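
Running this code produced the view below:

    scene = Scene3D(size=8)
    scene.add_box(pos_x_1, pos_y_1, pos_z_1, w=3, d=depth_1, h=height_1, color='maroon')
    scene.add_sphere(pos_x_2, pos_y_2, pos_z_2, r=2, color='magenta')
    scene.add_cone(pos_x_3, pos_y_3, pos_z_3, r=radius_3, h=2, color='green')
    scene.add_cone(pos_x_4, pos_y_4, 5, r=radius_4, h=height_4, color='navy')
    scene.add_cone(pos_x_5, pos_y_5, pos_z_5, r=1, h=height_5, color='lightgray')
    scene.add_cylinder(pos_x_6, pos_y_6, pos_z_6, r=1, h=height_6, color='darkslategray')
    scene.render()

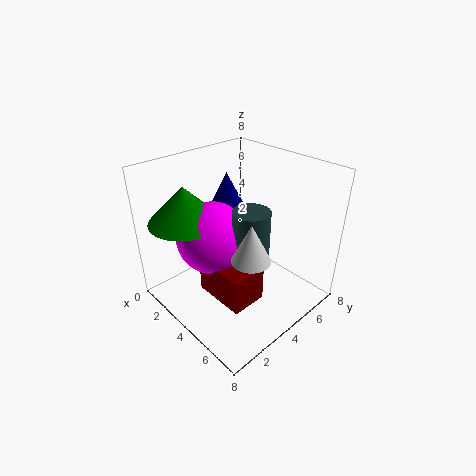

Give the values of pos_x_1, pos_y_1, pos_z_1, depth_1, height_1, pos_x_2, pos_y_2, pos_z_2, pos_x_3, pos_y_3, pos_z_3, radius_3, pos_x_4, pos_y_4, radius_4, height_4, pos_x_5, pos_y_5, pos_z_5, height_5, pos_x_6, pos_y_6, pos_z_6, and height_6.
pos_x_1 = 3
pos_y_1 = 2
pos_z_1 = 1
depth_1 = 2
height_1 = 2
pos_x_2 = 3
pos_y_2 = 3
pos_z_2 = 4
pos_x_3 = 2
pos_y_3 = 2
pos_z_3 = 5
radius_3 = 2
pos_x_4 = 2
pos_y_4 = 5
radius_4 = 1
height_4 = 2
pos_x_5 = 6
pos_y_5 = 3
pos_z_5 = 4
height_5 = 2
pos_x_6 = 5
pos_y_6 = 4
pos_z_6 = 3
height_6 = 3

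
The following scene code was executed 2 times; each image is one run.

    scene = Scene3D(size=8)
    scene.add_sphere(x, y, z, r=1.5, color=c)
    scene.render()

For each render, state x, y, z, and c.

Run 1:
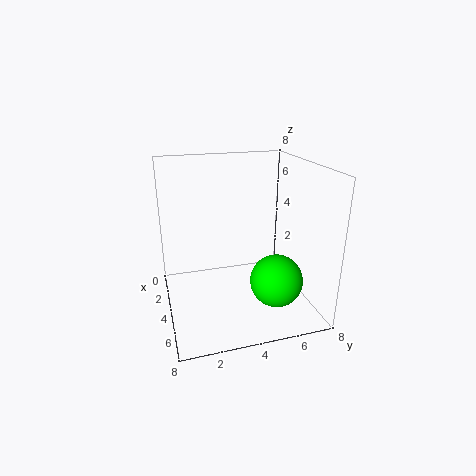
x = 5; y = 6; z = 1.5; c = 'lime'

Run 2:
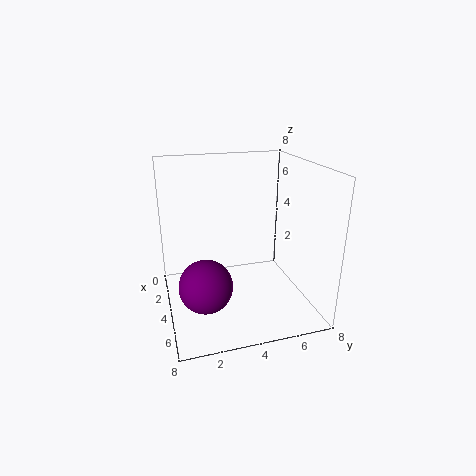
x = 4.5; y = 2; z = 1.5; c = 'purple'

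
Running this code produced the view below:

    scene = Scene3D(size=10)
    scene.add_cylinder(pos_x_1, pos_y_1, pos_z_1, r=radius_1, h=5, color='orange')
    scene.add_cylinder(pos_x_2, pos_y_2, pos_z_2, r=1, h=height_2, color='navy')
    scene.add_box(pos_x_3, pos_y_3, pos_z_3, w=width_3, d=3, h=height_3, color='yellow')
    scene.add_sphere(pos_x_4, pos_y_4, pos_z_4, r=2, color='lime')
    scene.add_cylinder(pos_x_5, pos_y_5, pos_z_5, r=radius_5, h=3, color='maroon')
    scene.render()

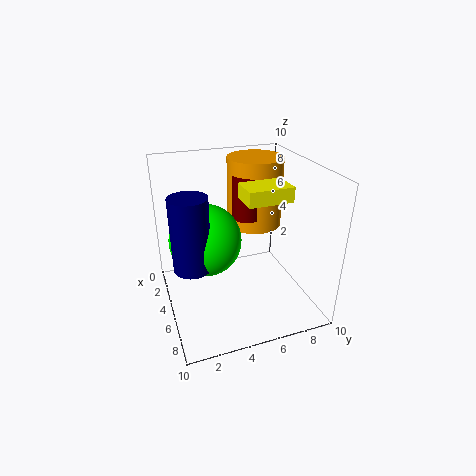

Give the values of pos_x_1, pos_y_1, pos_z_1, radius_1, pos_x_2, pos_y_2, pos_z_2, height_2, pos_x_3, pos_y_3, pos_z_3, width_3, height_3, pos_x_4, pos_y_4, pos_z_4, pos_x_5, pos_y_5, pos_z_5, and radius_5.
pos_x_1 = 3
pos_y_1 = 7
pos_z_1 = 5
radius_1 = 2
pos_x_2 = 9
pos_y_2 = 1
pos_z_2 = 6
height_2 = 4
pos_x_3 = 5
pos_y_3 = 5
pos_z_3 = 8
width_3 = 2
height_3 = 1
pos_x_4 = 8
pos_y_4 = 2
pos_z_4 = 7
pos_x_5 = 4
pos_y_5 = 6
pos_z_5 = 6
radius_5 = 1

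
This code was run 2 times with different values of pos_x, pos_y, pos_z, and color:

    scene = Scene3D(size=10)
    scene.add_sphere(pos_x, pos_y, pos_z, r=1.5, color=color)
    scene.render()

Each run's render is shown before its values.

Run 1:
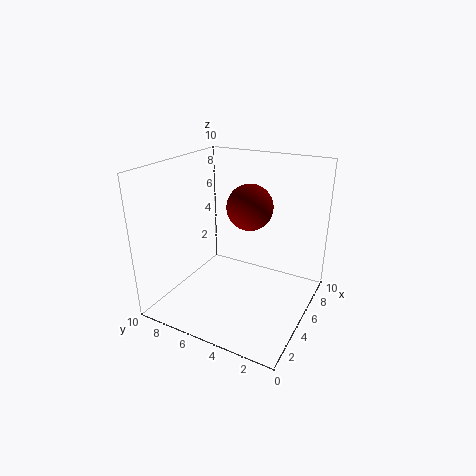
pos_x = 4.75, pos_y = 4, pos_z = 7.5, color = 'maroon'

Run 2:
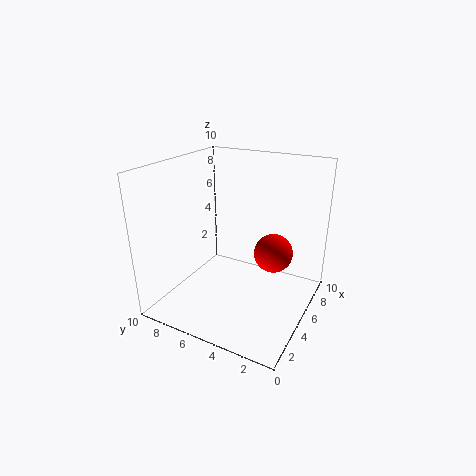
pos_x = 8, pos_y = 3.5, pos_z = 2.75, color = 'red'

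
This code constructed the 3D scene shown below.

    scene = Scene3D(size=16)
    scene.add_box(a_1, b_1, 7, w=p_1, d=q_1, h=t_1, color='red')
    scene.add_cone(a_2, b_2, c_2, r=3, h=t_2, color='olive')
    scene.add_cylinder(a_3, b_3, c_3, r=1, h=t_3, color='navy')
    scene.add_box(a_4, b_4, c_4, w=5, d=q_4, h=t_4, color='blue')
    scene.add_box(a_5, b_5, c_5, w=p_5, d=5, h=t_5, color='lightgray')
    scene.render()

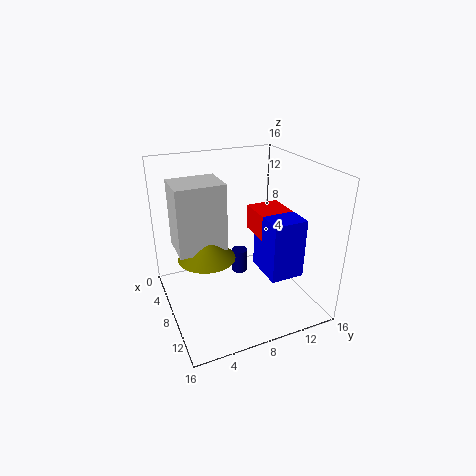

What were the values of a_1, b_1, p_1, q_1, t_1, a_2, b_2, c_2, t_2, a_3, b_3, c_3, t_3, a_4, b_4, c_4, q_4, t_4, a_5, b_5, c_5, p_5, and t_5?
a_1 = 4; b_1 = 11; p_1 = 4; q_1 = 4; t_1 = 3; a_2 = 9; b_2 = 4; c_2 = 7; t_2 = 3; a_3 = 4; b_3 = 10; c_3 = 1; t_3 = 3; a_4 = 6; b_4 = 11; c_4 = 3; q_4 = 4; t_4 = 7; a_5 = 6; b_5 = 1; c_5 = 8; p_5 = 4; t_5 = 7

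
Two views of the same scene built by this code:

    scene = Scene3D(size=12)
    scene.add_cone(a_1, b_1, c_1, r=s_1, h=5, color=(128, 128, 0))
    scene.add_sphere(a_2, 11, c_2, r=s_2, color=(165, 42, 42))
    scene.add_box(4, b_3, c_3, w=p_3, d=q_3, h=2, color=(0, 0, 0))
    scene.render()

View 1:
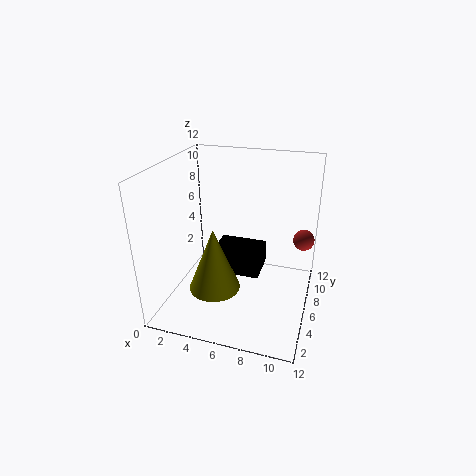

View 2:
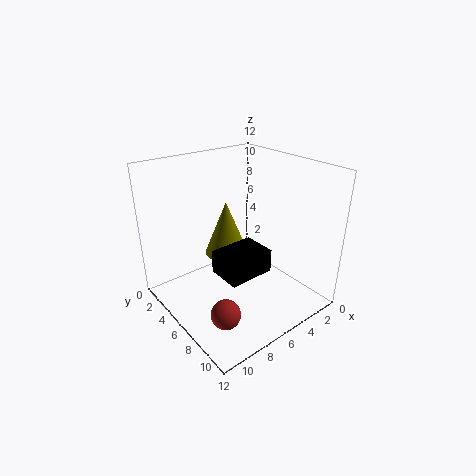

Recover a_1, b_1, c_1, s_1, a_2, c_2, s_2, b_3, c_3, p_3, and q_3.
a_1 = 5
b_1 = 3
c_1 = 3
s_1 = 2
a_2 = 11
c_2 = 4
s_2 = 1
b_3 = 5
c_3 = 3
p_3 = 4
q_3 = 3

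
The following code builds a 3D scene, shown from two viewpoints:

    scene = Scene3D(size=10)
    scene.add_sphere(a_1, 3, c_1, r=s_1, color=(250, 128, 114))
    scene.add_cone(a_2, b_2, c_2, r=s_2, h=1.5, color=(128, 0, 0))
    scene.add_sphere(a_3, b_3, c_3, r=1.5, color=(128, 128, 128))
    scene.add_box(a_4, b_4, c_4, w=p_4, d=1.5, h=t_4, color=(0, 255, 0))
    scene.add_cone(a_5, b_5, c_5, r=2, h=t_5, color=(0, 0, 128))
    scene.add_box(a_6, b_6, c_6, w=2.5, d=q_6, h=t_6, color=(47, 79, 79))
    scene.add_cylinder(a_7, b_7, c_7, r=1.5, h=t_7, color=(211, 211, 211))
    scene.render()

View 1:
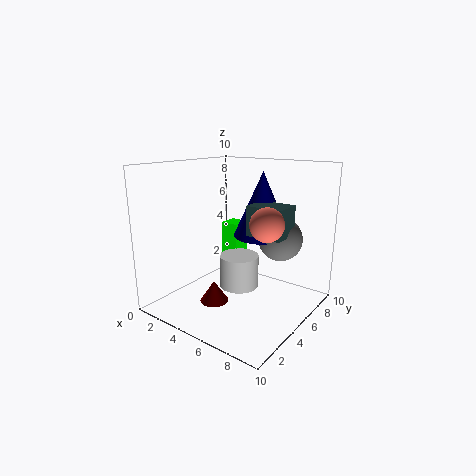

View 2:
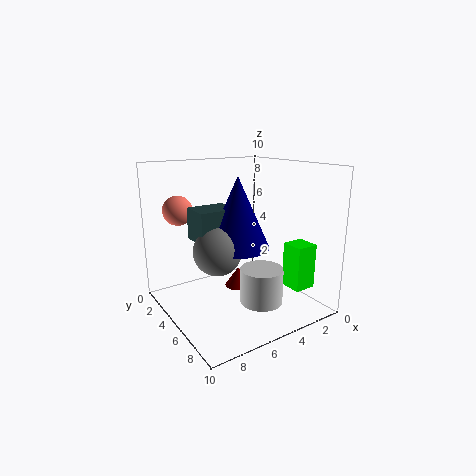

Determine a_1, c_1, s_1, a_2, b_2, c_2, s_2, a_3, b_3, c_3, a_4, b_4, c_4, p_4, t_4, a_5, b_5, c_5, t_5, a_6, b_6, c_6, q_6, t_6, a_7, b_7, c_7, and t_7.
a_1 = 8.5; c_1 = 7; s_1 = 1; a_2 = 4; b_2 = 3.5; c_2 = 0.5; s_2 = 1; a_3 = 7.5; b_3 = 6.5; c_3 = 5; a_4 = 1.5; b_4 = 7.5; c_4 = 2; p_4 = 1.5; t_4 = 3; a_5 = 6; b_5 = 6.5; c_5 = 5; t_5 = 4.5; a_6 = 6; b_6 = 4.5; c_6 = 5.5; q_6 = 2; t_6 = 2; a_7 = 4; b_7 = 6.5; c_7 = 0.5; t_7 = 2.5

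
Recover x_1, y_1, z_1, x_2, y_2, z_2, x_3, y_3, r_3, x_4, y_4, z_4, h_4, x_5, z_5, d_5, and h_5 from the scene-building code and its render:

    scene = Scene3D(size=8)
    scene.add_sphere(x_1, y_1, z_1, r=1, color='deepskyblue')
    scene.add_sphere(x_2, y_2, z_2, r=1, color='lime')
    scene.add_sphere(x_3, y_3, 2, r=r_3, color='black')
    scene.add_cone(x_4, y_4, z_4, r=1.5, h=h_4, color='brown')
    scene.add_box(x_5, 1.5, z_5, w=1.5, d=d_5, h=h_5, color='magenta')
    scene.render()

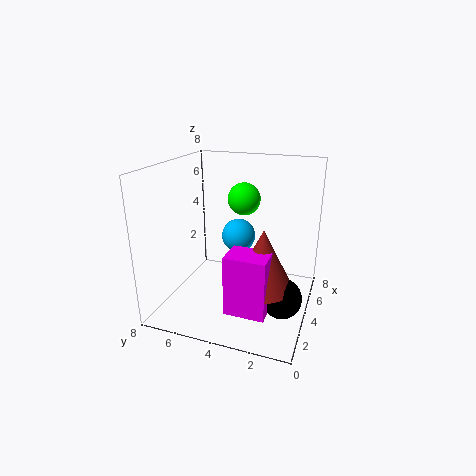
x_1 = 5.5; y_1 = 4.5; z_1 = 3.5; x_2 = 6.5; y_2 = 4.5; z_2 = 5.5; x_3 = 2; y_3 = 1; r_3 = 1; x_4 = 2; y_4 = 2; z_4 = 2.5; h_4 = 3; x_5 = 0.5; z_5 = 1.5; d_5 = 2; h_5 = 3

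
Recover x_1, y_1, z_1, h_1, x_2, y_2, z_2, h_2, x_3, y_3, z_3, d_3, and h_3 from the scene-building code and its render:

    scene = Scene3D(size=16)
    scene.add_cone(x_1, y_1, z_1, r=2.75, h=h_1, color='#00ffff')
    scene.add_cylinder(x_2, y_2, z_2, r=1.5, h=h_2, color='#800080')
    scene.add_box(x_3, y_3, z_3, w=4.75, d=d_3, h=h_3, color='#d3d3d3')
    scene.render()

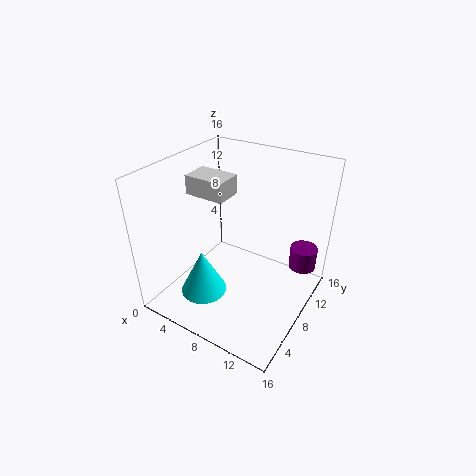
x_1 = 4.25
y_1 = 6
z_1 = 0.25
h_1 = 5.5
x_2 = 14.5
y_2 = 11.5
z_2 = 4.5
h_2 = 2.5
x_3 = 1.25
y_3 = 7.75
z_3 = 11.75
d_3 = 3.25
h_3 = 2.25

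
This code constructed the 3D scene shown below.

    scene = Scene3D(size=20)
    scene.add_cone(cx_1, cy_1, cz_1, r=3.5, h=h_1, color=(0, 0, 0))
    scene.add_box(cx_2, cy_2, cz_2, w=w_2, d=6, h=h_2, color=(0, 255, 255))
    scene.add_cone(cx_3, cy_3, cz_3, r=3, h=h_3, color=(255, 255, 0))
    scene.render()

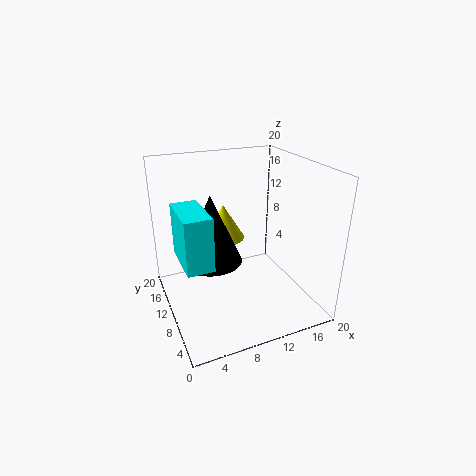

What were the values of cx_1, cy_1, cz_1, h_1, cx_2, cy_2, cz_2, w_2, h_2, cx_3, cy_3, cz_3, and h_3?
cx_1 = 4.5, cy_1 = 5, cz_1 = 10.5, h_1 = 8, cx_2 = 0.5, cy_2 = 1, cz_2 = 11.5, w_2 = 3, h_2 = 6, cx_3 = 9, cy_3 = 13, cz_3 = 9, h_3 = 5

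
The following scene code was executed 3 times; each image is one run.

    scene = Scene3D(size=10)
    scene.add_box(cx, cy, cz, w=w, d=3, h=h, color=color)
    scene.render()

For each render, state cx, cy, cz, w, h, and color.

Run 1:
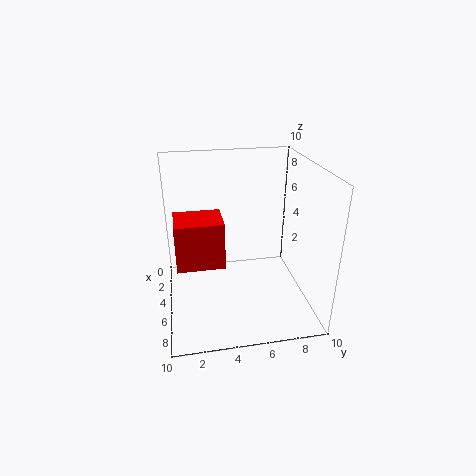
cx = 5; cy = 0.75; cz = 4.25; w = 2.5; h = 3; color = 'red'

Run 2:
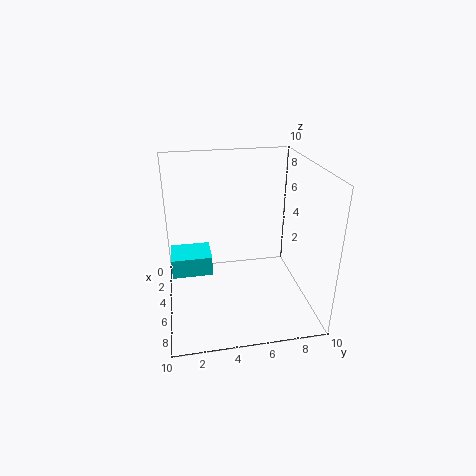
cx = 1.5; cy = 0.25; cz = 1.5; w = 2.5; h = 1.5; color = 'cyan'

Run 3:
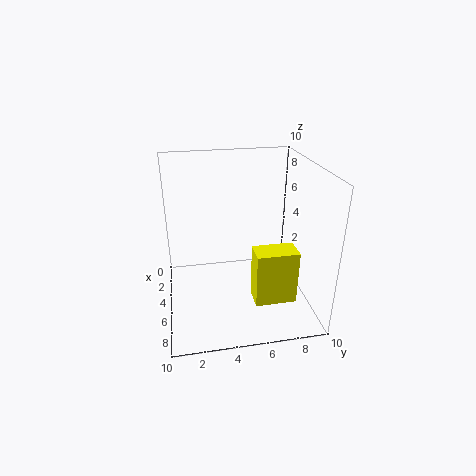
cx = 5; cy = 6; cz = 0.25; w = 1.75; h = 4; color = 'yellow'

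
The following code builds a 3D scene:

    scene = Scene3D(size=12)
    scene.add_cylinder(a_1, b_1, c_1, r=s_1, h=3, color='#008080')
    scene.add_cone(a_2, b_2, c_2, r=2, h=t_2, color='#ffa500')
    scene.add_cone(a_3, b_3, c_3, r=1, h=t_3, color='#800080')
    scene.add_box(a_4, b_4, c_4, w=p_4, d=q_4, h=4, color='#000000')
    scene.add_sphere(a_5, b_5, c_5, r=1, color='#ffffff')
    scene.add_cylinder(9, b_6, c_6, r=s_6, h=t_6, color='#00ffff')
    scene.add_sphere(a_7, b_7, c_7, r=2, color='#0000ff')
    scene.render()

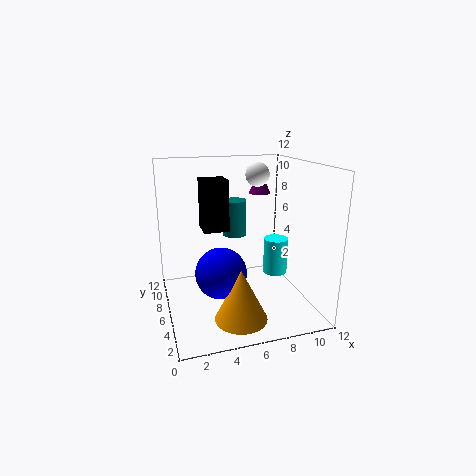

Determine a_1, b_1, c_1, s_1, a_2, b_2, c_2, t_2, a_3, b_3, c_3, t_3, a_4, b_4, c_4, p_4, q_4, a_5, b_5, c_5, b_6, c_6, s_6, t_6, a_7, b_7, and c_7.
a_1 = 6, b_1 = 7, c_1 = 6, s_1 = 1, a_2 = 5, b_2 = 2, c_2 = 1, t_2 = 4, a_3 = 9, b_3 = 9, c_3 = 9, t_3 = 2, a_4 = 3, b_4 = 5, c_4 = 7, p_4 = 2, q_4 = 2, a_5 = 8, b_5 = 7, c_5 = 11, b_6 = 5, c_6 = 3, s_6 = 1, t_6 = 3, a_7 = 4, b_7 = 4, c_7 = 4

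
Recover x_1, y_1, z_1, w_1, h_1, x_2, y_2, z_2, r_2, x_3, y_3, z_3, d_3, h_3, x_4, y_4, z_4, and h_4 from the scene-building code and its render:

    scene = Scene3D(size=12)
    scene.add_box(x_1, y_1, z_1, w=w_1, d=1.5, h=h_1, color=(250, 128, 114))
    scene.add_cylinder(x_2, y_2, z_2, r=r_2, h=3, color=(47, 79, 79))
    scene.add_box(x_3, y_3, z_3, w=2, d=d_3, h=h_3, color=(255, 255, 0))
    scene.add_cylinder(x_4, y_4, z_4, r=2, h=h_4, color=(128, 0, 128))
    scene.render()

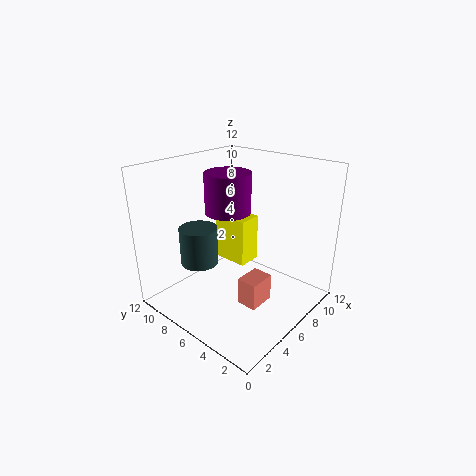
x_1 = 2.5; y_1 = 1.5; z_1 = 3; w_1 = 2; h_1 = 2; x_2 = 3; y_2 = 7.5; z_2 = 4.5; r_2 = 1.5; x_3 = 6; y_3 = 5.5; z_3 = 3.5; d_3 = 3; h_3 = 4; x_4 = 7; y_4 = 8; z_4 = 7.5; h_4 = 3.5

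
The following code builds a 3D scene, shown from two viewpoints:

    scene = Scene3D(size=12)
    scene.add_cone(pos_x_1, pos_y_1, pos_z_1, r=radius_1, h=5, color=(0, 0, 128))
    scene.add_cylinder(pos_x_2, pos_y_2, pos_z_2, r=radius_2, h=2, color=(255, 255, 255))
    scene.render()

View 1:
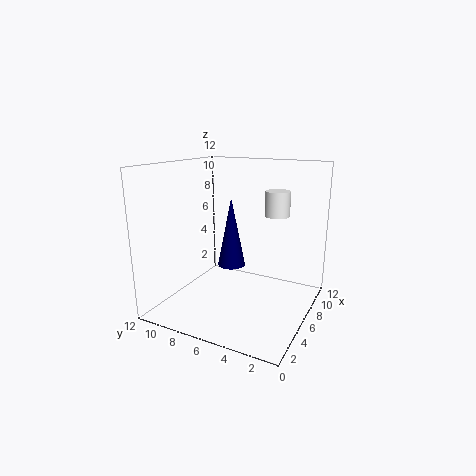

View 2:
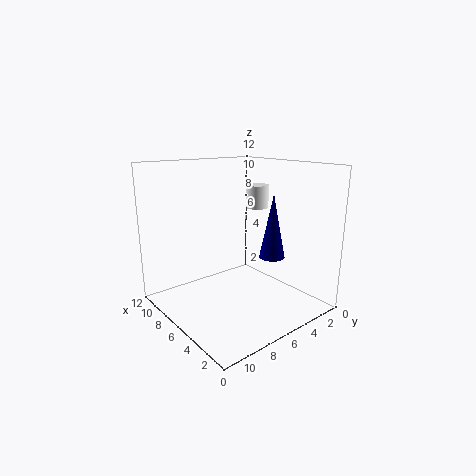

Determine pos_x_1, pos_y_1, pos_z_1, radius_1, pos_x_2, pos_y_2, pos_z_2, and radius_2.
pos_x_1 = 3; pos_y_1 = 5; pos_z_1 = 5; radius_1 = 1; pos_x_2 = 7; pos_y_2 = 3; pos_z_2 = 8; radius_2 = 1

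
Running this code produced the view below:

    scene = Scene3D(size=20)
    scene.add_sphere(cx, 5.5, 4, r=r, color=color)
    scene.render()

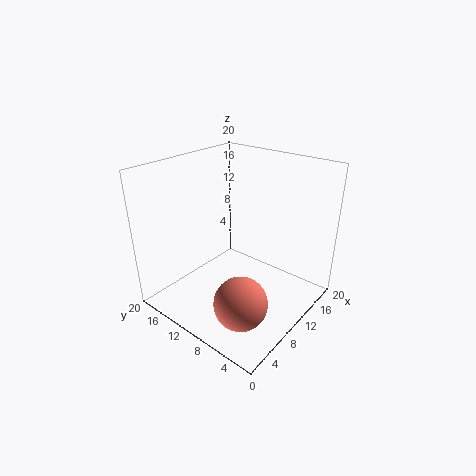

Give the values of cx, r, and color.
cx = 5; r = 3.5; color = 'salmon'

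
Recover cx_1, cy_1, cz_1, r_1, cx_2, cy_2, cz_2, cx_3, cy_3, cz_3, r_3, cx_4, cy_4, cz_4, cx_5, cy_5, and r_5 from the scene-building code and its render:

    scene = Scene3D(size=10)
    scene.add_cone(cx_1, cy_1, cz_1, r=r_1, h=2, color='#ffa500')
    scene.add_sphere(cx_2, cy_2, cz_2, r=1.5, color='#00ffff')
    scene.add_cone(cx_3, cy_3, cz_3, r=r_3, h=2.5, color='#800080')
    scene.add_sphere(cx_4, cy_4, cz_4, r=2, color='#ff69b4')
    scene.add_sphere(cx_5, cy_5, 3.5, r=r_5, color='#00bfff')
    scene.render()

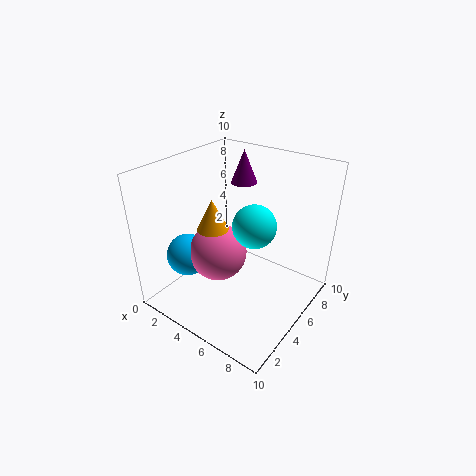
cx_1 = 4.5; cy_1 = 3; cz_1 = 6.5; r_1 = 1; cx_2 = 6; cy_2 = 5.5; cz_2 = 6; cx_3 = 3; cy_3 = 8.5; cz_3 = 7.5; r_3 = 1; cx_4 = 4; cy_4 = 4; cz_4 = 4; cx_5 = 2; cy_5 = 3; r_5 = 1.5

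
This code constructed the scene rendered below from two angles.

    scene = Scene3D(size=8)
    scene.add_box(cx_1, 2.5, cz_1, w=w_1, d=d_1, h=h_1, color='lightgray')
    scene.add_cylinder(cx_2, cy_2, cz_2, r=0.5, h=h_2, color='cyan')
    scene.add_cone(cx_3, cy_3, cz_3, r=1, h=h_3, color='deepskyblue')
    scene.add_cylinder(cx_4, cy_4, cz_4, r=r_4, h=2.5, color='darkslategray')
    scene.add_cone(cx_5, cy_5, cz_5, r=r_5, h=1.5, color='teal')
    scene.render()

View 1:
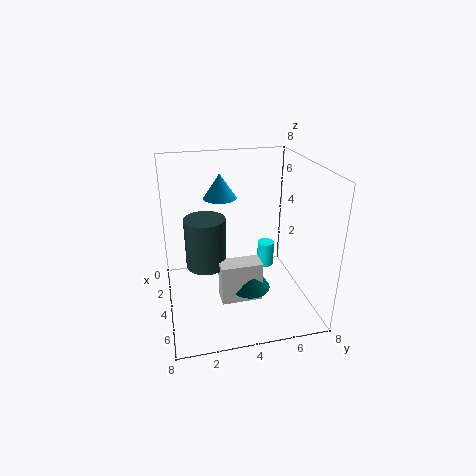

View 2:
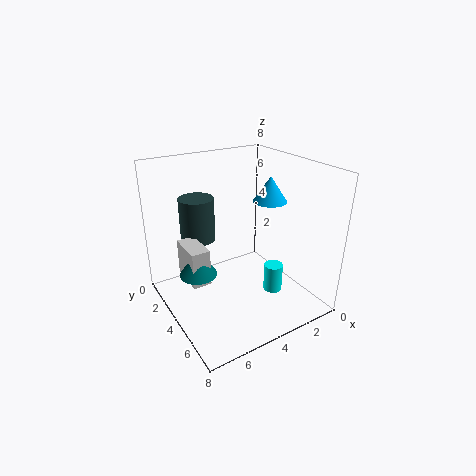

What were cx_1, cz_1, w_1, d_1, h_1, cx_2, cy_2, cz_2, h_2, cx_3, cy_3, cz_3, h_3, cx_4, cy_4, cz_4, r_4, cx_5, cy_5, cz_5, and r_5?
cx_1 = 6
cz_1 = 2
w_1 = 1
d_1 = 2
h_1 = 2
cx_2 = 3
cy_2 = 6
cz_2 = 1.5
h_2 = 1.5
cx_3 = 1.5
cy_3 = 3.5
cz_3 = 5.5
h_3 = 1.5
cx_4 = 5.5
cy_4 = 2
cz_4 = 3.5
r_4 = 1
cx_5 = 6.5
cy_5 = 4
cz_5 = 2.5
r_5 = 1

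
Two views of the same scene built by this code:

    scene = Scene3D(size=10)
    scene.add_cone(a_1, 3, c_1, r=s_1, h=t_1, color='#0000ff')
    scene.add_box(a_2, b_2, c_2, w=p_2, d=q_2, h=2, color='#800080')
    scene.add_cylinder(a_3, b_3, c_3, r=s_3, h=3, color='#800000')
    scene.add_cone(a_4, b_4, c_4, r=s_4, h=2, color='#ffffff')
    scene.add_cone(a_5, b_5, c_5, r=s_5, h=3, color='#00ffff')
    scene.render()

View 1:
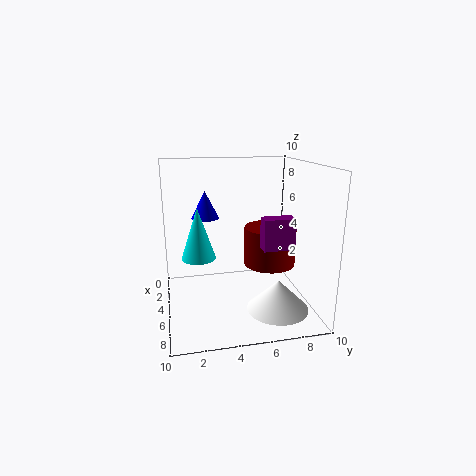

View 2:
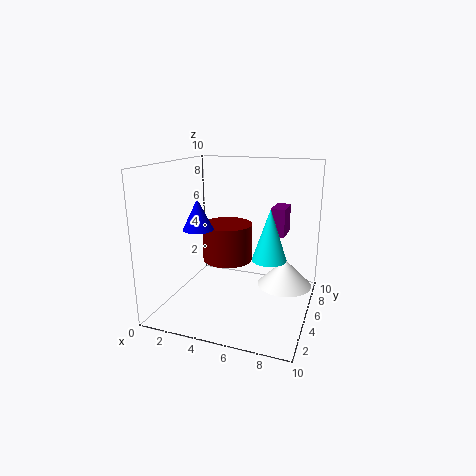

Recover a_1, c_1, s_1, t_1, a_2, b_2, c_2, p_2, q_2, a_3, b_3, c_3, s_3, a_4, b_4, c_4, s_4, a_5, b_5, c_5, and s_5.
a_1 = 3, c_1 = 6, s_1 = 1, t_1 = 2, a_2 = 7, b_2 = 6, c_2 = 5, p_2 = 1, q_2 = 2, a_3 = 3, b_3 = 8, c_3 = 2, s_3 = 2, a_4 = 8, b_4 = 7, c_4 = 1, s_4 = 2, a_5 = 8, b_5 = 2, c_5 = 5, s_5 = 1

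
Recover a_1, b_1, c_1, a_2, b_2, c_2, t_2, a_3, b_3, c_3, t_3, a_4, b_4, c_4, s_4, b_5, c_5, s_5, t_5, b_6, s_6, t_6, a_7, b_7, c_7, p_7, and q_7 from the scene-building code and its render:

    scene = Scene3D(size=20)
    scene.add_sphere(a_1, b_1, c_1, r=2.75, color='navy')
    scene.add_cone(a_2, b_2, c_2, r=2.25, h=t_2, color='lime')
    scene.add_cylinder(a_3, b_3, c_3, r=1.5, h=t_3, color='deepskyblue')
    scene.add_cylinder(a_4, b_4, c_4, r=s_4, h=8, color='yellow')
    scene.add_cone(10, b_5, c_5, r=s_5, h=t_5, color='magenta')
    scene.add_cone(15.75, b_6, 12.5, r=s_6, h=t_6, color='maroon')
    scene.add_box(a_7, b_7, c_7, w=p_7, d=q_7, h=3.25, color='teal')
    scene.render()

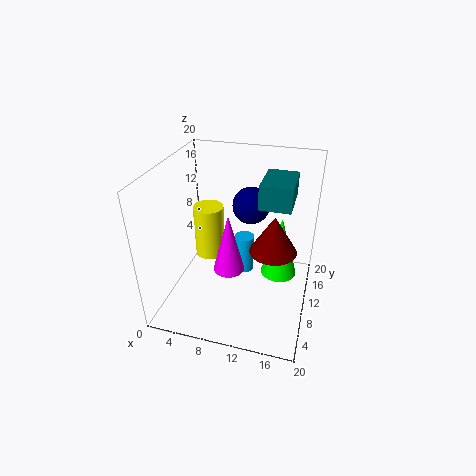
a_1 = 10.5, b_1 = 15.25, c_1 = 12.5, a_2 = 16.25, b_2 = 7.25, c_2 = 7.75, t_2 = 7.75, a_3 = 9.75, b_3 = 14.5, c_3 = 1.5, t_3 = 6, a_4 = 4.5, b_4 = 13.25, c_4 = 4.5, s_4 = 2.25, b_5 = 5.75, c_5 = 8, s_5 = 2, t_5 = 7.75, b_6 = 4.75, s_6 = 2.75, t_6 = 4.5, a_7 = 12.75, b_7 = 9.5, c_7 = 15, p_7 = 4.25, q_7 = 6.25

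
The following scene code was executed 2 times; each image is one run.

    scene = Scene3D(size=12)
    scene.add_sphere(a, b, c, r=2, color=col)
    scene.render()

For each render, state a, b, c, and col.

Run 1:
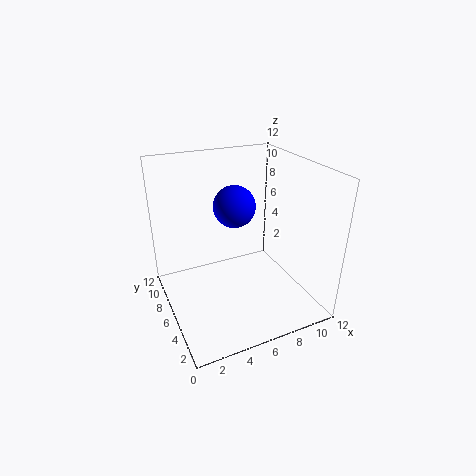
a = 7.5
b = 10
c = 7
col = 'blue'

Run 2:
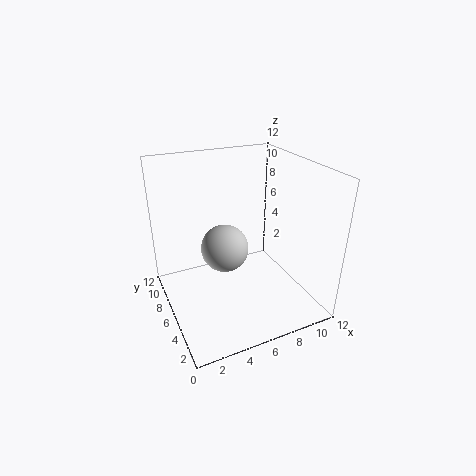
a = 5
b = 6.5
c = 5
col = 'lightgray'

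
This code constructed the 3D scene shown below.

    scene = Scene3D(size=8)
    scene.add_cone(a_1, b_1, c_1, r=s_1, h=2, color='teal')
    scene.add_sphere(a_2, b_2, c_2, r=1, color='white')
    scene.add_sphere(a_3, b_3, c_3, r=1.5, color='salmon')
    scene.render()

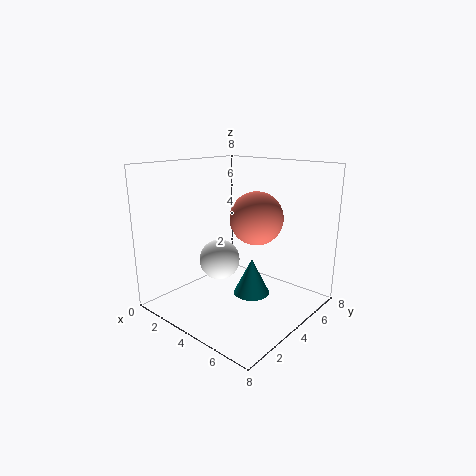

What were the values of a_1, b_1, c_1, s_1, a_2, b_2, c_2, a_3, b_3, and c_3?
a_1 = 5, b_1 = 4, c_1 = 1, s_1 = 1, a_2 = 4.5, b_2 = 2, c_2 = 3.5, a_3 = 4.5, b_3 = 5, c_3 = 5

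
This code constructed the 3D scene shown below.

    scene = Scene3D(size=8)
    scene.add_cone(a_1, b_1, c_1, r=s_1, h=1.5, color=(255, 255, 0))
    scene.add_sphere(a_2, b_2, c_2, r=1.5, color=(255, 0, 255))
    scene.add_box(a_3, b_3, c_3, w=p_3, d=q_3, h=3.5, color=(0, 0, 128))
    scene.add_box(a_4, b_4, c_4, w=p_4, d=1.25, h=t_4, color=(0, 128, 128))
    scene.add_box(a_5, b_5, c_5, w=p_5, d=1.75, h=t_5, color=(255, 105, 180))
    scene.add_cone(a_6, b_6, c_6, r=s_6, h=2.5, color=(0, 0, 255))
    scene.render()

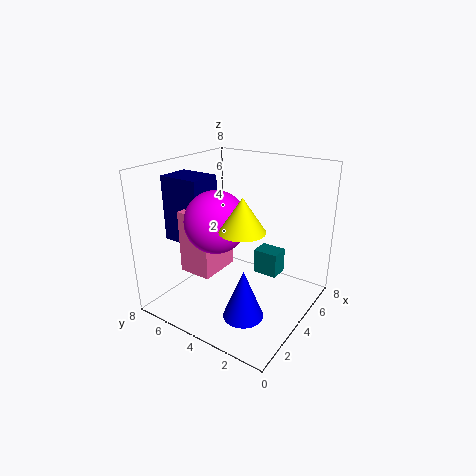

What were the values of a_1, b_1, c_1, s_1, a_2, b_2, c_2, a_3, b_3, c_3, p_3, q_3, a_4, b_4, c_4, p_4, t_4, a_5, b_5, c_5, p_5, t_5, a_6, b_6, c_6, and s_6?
a_1 = 1, b_1 = 1.75, c_1 = 6, s_1 = 1, a_2 = 1.75, b_2 = 3.75, c_2 = 5.75, a_3 = 1.75, b_3 = 5, c_3 = 4, p_3 = 1.75, q_3 = 2.25, a_4 = 3.25, b_4 = 1.25, c_4 = 2.75, p_4 = 1, t_4 = 1.25, a_5 = 1.25, b_5 = 4, c_5 = 2.75, p_5 = 2.25, t_5 = 3.25, a_6 = 1.5, b_6 = 2, c_6 = 1.25, s_6 = 1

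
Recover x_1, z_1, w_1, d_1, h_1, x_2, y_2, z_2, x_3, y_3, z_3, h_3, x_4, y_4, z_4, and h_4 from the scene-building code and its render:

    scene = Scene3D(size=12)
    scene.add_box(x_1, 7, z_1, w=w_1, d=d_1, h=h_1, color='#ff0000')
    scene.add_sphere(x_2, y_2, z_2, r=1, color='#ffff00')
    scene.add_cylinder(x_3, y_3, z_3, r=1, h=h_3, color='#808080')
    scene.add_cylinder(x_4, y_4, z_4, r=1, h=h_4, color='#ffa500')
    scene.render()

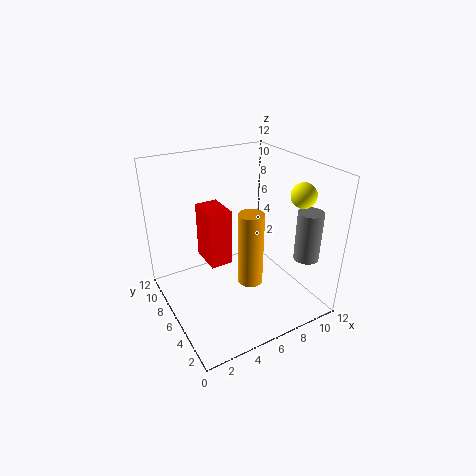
x_1 = 4
z_1 = 3
w_1 = 2
d_1 = 3
h_1 = 5
x_2 = 10
y_2 = 3
z_2 = 10
x_3 = 10
y_3 = 2
z_3 = 5
h_3 = 4
x_4 = 6
y_4 = 4
z_4 = 3
h_4 = 6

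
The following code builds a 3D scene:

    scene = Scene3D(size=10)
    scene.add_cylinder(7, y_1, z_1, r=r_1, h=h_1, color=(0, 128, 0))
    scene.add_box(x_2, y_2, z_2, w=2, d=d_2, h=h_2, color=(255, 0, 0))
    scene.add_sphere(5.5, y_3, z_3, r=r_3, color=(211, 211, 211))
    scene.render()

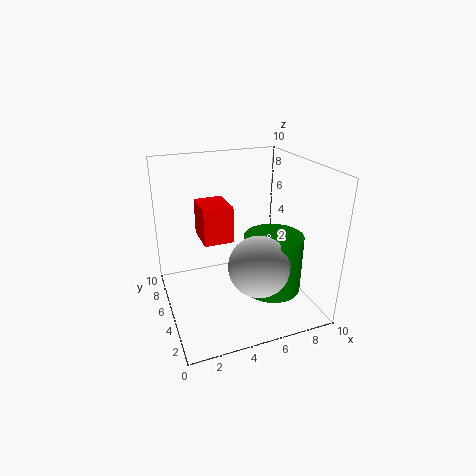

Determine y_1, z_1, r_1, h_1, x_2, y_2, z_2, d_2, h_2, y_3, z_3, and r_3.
y_1 = 3.5; z_1 = 1.5; r_1 = 2; h_1 = 4; x_2 = 2.5; y_2 = 4.5; z_2 = 5; d_2 = 2.5; h_2 = 2.5; y_3 = 2.5; z_3 = 4; r_3 = 2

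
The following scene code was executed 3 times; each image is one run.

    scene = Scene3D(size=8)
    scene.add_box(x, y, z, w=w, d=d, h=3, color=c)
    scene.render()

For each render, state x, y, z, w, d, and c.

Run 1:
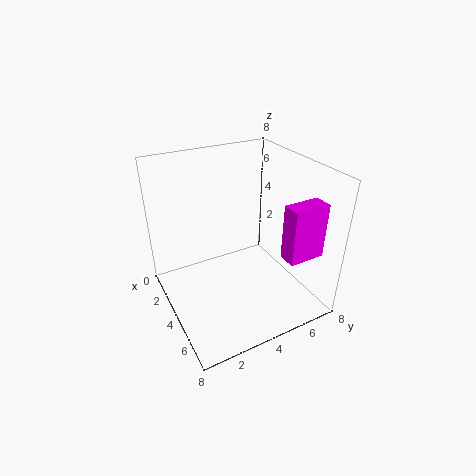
x = 6; y = 5.5; z = 3.5; w = 1; d = 2; c = 'magenta'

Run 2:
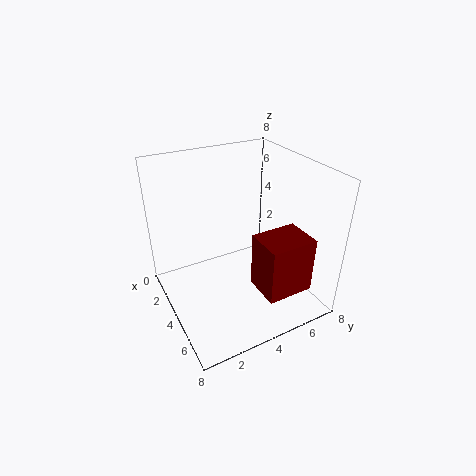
x = 5.5; y = 4; z = 2; w = 2; d = 2.5; c = 'maroon'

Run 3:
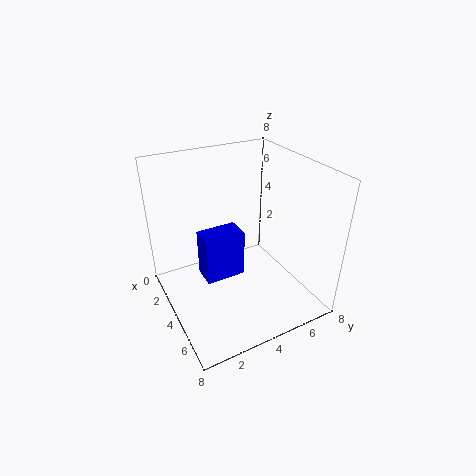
x = 1.5; y = 2.5; z = 0.5; w = 1.5; d = 2.5; c = 'blue'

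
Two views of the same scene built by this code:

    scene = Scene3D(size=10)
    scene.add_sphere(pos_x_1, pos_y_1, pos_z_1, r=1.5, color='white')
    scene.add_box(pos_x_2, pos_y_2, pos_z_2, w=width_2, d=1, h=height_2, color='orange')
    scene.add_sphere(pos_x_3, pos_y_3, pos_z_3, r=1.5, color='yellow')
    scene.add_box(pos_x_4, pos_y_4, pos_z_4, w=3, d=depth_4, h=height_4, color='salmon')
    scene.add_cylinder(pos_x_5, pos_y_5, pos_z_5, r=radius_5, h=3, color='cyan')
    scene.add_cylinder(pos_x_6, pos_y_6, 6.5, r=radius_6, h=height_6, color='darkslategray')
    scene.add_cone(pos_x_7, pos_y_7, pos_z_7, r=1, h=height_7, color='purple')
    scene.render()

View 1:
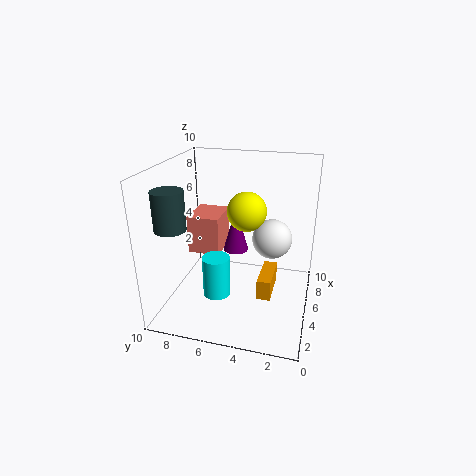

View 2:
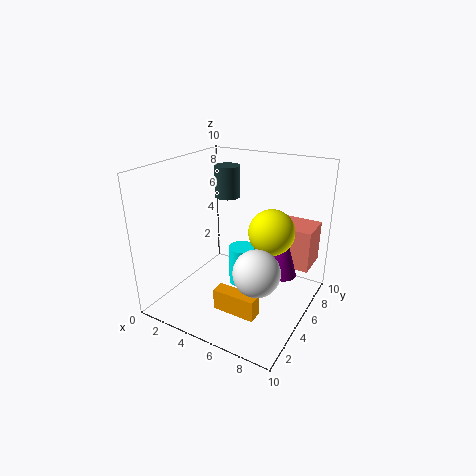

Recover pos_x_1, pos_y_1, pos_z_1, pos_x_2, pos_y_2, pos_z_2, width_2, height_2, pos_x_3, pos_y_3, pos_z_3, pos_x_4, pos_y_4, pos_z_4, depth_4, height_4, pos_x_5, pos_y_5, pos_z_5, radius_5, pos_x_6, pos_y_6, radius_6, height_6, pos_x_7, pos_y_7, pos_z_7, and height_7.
pos_x_1 = 7.5; pos_y_1 = 3; pos_z_1 = 4; pos_x_2 = 4.5; pos_y_2 = 2.5; pos_z_2 = 0.5; width_2 = 3; height_2 = 1.5; pos_x_3 = 7.5; pos_y_3 = 5; pos_z_3 = 6; pos_x_4 = 6.5; pos_y_4 = 7; pos_z_4 = 2.5; depth_4 = 2.5; height_4 = 3; pos_x_5 = 4.5; pos_y_5 = 6.5; pos_z_5 = 0.5; radius_5 = 1; pos_x_6 = 2; pos_y_6 = 8.5; radius_6 = 1; height_6 = 2.5; pos_x_7 = 8; pos_y_7 = 6; pos_z_7 = 2.5; height_7 = 3.5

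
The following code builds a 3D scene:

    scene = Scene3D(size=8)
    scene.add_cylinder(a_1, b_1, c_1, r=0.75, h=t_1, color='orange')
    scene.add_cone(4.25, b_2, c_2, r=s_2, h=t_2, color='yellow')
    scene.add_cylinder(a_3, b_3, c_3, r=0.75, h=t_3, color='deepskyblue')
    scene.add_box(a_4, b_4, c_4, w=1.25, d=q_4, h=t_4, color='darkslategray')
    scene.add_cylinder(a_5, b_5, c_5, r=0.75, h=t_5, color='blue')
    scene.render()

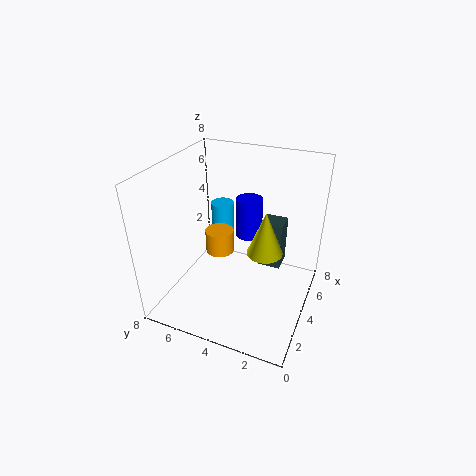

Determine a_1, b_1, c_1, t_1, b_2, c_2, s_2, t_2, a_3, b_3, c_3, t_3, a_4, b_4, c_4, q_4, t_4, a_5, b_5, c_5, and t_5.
a_1 = 3.25; b_1 = 4.75; c_1 = 3.5; t_1 = 1.25; b_2 = 2.5; c_2 = 3.25; s_2 = 1; t_2 = 2.5; a_3 = 7.25; b_3 = 6.5; c_3 = 1.75; t_3 = 2.5; a_4 = 4.75; b_4 = 1.75; c_4 = 2; q_4 = 1.25; t_4 = 2.75; a_5 = 5; b_5 = 3.75; c_5 = 3.75; t_5 = 2.25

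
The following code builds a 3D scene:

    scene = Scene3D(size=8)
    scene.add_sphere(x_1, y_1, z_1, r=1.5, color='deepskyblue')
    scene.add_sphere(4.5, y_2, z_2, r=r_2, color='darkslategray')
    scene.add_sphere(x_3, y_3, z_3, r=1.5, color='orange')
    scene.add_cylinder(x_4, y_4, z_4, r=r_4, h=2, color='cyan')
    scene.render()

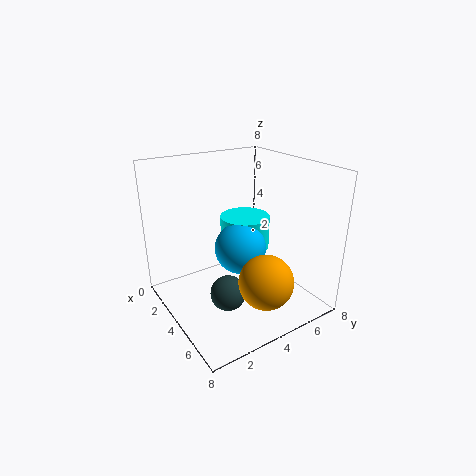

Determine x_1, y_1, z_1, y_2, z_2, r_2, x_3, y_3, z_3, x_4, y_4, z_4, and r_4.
x_1 = 3.5
y_1 = 4.5
z_1 = 3
y_2 = 3
z_2 = 1
r_2 = 1
x_3 = 6
y_3 = 4.5
z_3 = 2
x_4 = 2.5
y_4 = 5.5
z_4 = 2.5
r_4 = 1.5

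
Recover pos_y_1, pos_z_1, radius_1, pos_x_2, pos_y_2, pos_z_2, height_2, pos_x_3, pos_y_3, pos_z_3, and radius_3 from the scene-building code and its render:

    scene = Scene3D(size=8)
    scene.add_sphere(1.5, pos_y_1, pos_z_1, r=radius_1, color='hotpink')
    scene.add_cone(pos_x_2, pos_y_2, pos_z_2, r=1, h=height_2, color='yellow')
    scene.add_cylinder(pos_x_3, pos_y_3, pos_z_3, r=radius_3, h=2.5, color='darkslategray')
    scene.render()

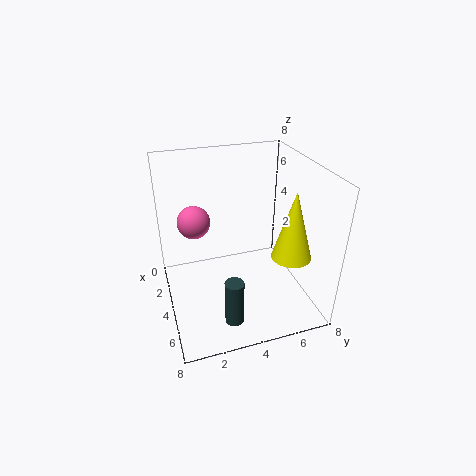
pos_y_1 = 2
pos_z_1 = 4
radius_1 = 1
pos_x_2 = 6.5
pos_y_2 = 6
pos_z_2 = 4
height_2 = 3.5
pos_x_3 = 6.5
pos_y_3 = 3
pos_z_3 = 0.5
radius_3 = 0.5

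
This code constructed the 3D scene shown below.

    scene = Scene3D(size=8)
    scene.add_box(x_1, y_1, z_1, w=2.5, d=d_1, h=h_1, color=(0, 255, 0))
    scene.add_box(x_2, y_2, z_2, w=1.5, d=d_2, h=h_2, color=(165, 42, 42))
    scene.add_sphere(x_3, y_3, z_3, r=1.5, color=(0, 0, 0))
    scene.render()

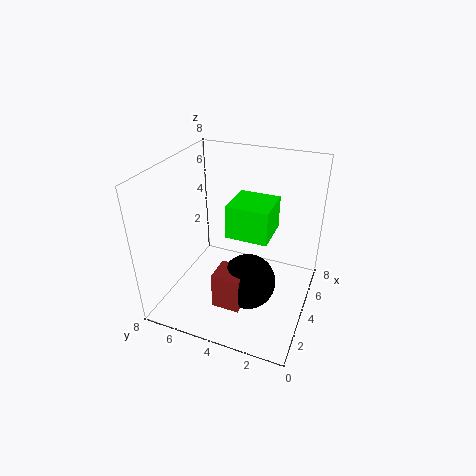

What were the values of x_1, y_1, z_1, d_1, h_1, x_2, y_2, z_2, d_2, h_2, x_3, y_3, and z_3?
x_1 = 4.5
y_1 = 2.5
z_1 = 3.5
d_1 = 2.5
h_1 = 2
x_2 = 1.5
y_2 = 3
z_2 = 1
d_2 = 1.5
h_2 = 2
x_3 = 3
y_3 = 3
z_3 = 2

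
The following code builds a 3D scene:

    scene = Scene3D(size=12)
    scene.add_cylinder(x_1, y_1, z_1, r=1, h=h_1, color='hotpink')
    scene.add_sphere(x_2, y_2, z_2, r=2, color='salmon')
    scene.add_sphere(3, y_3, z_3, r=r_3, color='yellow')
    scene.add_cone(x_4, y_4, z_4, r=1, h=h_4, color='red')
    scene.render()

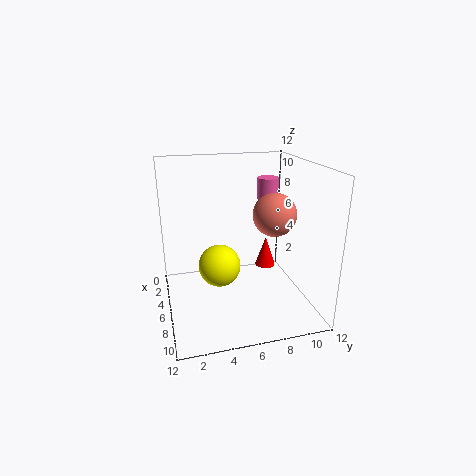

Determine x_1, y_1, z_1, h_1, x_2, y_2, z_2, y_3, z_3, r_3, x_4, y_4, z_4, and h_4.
x_1 = 2, y_1 = 10, z_1 = 8, h_1 = 2, x_2 = 4, y_2 = 10, z_2 = 7, y_3 = 5, z_3 = 2, r_3 = 2, x_4 = 2, y_4 = 10, z_4 = 1, h_4 = 3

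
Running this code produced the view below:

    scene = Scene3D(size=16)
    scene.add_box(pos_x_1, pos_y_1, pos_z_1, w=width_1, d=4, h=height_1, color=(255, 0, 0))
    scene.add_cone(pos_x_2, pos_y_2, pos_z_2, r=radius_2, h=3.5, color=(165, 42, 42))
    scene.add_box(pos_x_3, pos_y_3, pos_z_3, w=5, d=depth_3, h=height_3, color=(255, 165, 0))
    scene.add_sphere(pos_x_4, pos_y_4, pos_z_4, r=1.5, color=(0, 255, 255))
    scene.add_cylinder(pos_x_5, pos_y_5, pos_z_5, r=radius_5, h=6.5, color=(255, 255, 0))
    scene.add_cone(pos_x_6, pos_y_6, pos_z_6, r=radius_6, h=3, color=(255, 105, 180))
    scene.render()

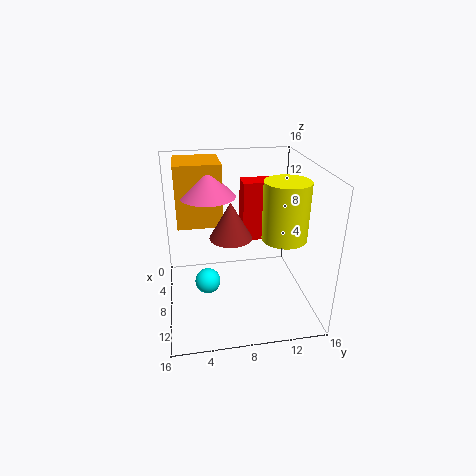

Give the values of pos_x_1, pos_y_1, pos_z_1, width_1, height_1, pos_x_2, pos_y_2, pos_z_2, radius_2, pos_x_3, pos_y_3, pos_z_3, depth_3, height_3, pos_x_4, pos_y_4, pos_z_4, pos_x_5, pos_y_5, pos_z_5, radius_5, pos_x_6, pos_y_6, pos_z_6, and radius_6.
pos_x_1 = 3.5; pos_y_1 = 9; pos_z_1 = 6.5; width_1 = 2.5; height_1 = 7; pos_x_2 = 12.5; pos_y_2 = 6.5; pos_z_2 = 10.5; radius_2 = 2; pos_x_3 = 2; pos_y_3 = 1.5; pos_z_3 = 9; depth_3 = 5; height_3 = 7; pos_x_4 = 7; pos_y_4 = 4.5; pos_z_4 = 2; pos_x_5 = 9; pos_y_5 = 13; pos_z_5 = 8; radius_5 = 2.5; pos_x_6 = 6.5; pos_y_6 = 5; pos_z_6 = 12.5; radius_6 = 3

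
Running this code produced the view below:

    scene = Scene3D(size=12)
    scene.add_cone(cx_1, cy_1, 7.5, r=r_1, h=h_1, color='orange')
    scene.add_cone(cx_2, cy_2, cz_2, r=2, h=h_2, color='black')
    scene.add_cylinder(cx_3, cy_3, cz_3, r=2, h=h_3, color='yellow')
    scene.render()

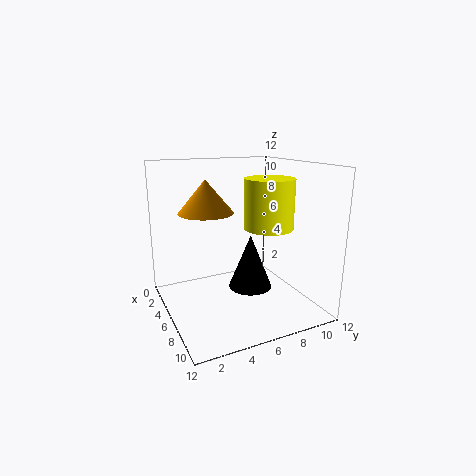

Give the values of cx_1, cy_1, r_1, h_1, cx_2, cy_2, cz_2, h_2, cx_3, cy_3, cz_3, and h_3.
cx_1 = 2.5, cy_1 = 4.5, r_1 = 2.5, h_1 = 3, cx_2 = 4.5, cy_2 = 8, cz_2 = 0.5, h_2 = 5, cx_3 = 7.5, cy_3 = 8, cz_3 = 7, h_3 = 4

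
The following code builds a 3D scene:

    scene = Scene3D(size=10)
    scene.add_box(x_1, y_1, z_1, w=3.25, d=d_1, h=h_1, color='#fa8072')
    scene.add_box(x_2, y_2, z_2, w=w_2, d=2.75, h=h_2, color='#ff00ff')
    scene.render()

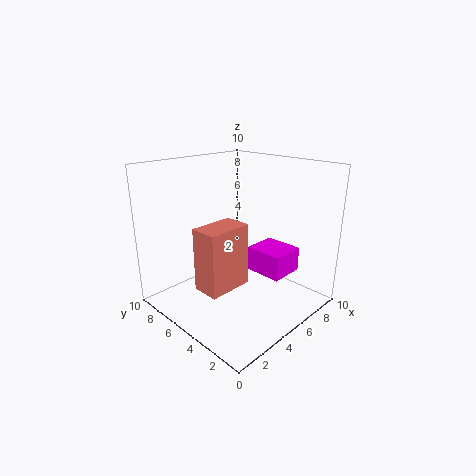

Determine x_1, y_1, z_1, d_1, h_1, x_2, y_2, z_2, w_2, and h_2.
x_1 = 2.25
y_1 = 4.5
z_1 = 1.5
d_1 = 2
h_1 = 4.5
x_2 = 6
y_2 = 2.25
z_2 = 2.25
w_2 = 2.5
h_2 = 1.75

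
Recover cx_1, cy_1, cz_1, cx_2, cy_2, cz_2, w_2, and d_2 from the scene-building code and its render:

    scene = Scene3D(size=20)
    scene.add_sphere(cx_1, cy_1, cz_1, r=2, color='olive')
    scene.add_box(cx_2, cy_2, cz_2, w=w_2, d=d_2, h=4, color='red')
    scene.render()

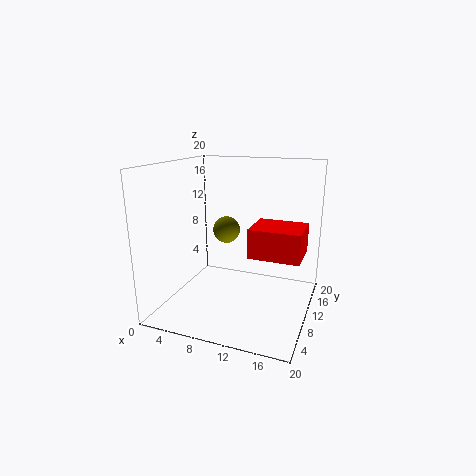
cx_1 = 7; cy_1 = 13; cz_1 = 10; cx_2 = 12; cy_2 = 8; cz_2 = 8; w_2 = 7; d_2 = 6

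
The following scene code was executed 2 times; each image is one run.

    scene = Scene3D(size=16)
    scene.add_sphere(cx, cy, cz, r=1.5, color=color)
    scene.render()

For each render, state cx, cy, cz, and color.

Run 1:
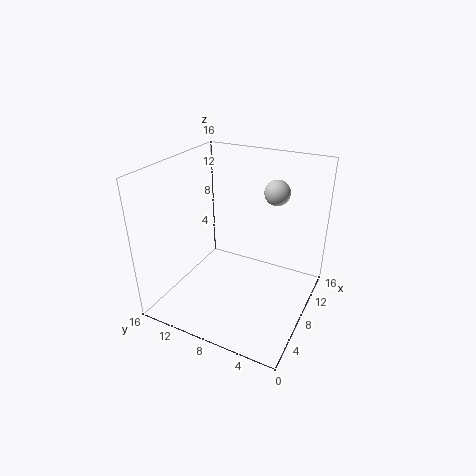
cx = 13; cy = 5.5; cz = 12; color = 'lightgray'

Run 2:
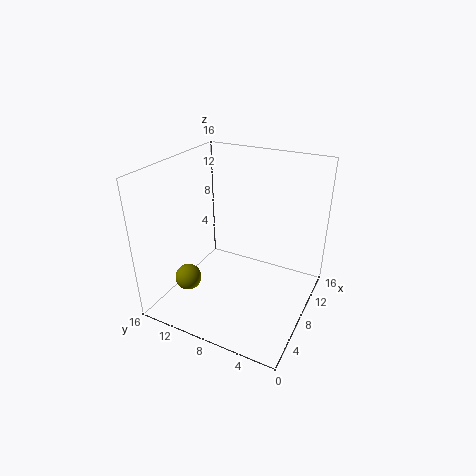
cx = 5; cy = 13; cz = 3; color = 'olive'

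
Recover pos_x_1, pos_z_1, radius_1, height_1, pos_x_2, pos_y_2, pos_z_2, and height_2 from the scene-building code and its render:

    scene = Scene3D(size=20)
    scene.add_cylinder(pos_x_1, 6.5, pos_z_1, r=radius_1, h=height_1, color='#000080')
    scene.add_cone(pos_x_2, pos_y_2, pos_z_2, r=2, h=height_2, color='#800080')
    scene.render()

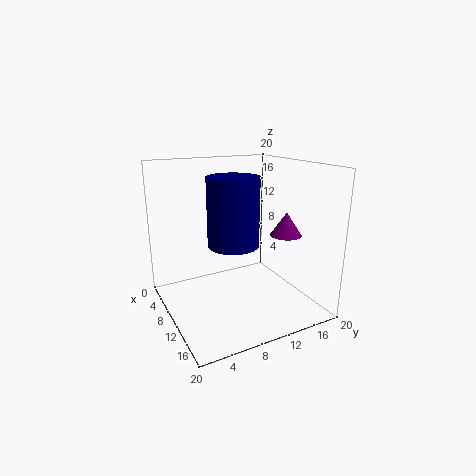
pos_x_1 = 15.5
pos_z_1 = 11.5
radius_1 = 3
height_1 = 8
pos_x_2 = 15.5
pos_y_2 = 14
pos_z_2 = 11.5
height_2 = 3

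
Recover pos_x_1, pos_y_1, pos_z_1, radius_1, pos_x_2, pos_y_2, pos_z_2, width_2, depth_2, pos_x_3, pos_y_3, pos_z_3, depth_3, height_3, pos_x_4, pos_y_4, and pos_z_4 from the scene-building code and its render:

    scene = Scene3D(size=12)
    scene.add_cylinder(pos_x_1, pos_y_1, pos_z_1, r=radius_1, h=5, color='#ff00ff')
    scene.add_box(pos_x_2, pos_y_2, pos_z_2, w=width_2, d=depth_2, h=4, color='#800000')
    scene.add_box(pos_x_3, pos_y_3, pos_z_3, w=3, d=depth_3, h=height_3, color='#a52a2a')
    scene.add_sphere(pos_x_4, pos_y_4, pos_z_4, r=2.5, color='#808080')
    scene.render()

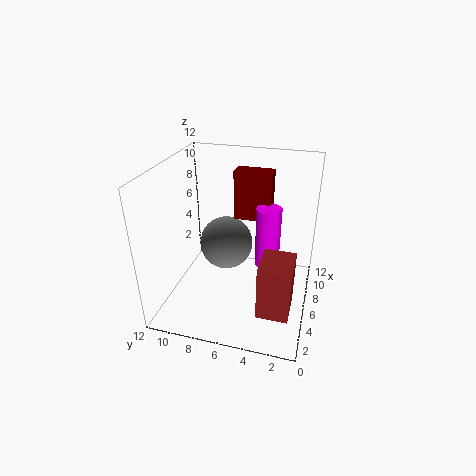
pos_x_1 = 6, pos_y_1 = 3.5, pos_z_1 = 4, radius_1 = 1, pos_x_2 = 6.5, pos_y_2 = 3.5, pos_z_2 = 7.5, width_2 = 1.5, depth_2 = 3, pos_x_3 = 2, pos_y_3 = 1, pos_z_3 = 1.5, depth_3 = 2.5, height_3 = 4.5, pos_x_4 = 9, pos_y_4 = 8, pos_z_4 = 3.5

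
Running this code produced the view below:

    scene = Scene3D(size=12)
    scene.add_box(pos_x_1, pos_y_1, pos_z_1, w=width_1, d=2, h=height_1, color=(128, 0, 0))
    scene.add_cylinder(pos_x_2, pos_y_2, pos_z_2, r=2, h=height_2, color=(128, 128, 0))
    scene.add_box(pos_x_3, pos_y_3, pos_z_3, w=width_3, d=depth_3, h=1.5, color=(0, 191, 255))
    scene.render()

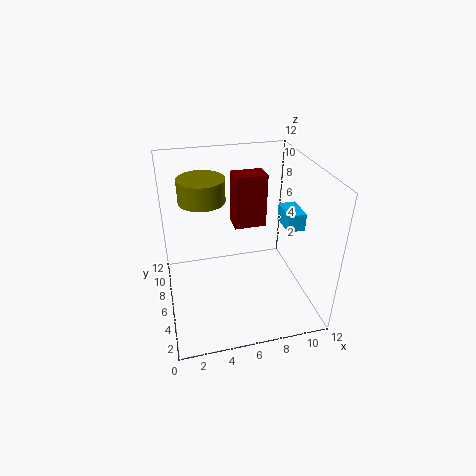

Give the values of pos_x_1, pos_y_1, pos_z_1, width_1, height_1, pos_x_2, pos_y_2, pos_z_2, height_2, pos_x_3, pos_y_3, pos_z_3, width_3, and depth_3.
pos_x_1 = 6.5; pos_y_1 = 9; pos_z_1 = 5; width_1 = 3; height_1 = 5; pos_x_2 = 3.5; pos_y_2 = 8.5; pos_z_2 = 8.5; height_2 = 2; pos_x_3 = 10; pos_y_3 = 5; pos_z_3 = 6.5; width_3 = 1.5; depth_3 = 2.5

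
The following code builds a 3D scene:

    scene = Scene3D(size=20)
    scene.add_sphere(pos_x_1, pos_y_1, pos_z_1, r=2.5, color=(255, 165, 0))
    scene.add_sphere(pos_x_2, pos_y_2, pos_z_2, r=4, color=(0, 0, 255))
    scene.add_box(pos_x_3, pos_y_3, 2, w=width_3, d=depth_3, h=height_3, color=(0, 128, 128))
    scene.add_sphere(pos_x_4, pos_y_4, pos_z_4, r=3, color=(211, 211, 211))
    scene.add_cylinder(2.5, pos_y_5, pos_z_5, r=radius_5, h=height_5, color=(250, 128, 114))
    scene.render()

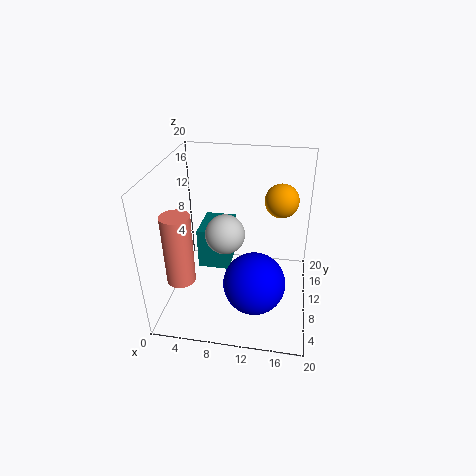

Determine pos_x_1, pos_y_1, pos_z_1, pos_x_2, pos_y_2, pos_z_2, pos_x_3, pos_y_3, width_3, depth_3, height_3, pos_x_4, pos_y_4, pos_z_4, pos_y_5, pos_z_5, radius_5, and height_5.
pos_x_1 = 15.5; pos_y_1 = 15.5; pos_z_1 = 13.5; pos_x_2 = 13; pos_y_2 = 5; pos_z_2 = 6.5; pos_x_3 = 3; pos_y_3 = 13; width_3 = 5; depth_3 = 6.5; height_3 = 6.5; pos_x_4 = 7.5; pos_y_4 = 13; pos_z_4 = 8.5; pos_y_5 = 6.5; pos_z_5 = 4.5; radius_5 = 2; height_5 = 10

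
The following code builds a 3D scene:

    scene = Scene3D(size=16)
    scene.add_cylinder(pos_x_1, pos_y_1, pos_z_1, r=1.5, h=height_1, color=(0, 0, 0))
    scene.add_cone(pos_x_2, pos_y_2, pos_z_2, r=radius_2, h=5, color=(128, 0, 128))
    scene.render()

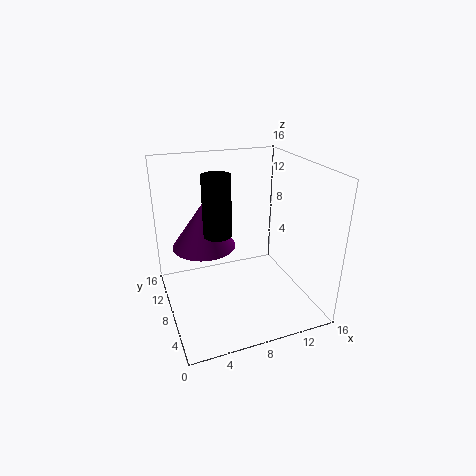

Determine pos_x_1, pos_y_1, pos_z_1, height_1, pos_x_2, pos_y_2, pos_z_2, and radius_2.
pos_x_1 = 5.5
pos_y_1 = 7.5
pos_z_1 = 9
height_1 = 6.5
pos_x_2 = 4.5
pos_y_2 = 9.5
pos_z_2 = 7
radius_2 = 3.5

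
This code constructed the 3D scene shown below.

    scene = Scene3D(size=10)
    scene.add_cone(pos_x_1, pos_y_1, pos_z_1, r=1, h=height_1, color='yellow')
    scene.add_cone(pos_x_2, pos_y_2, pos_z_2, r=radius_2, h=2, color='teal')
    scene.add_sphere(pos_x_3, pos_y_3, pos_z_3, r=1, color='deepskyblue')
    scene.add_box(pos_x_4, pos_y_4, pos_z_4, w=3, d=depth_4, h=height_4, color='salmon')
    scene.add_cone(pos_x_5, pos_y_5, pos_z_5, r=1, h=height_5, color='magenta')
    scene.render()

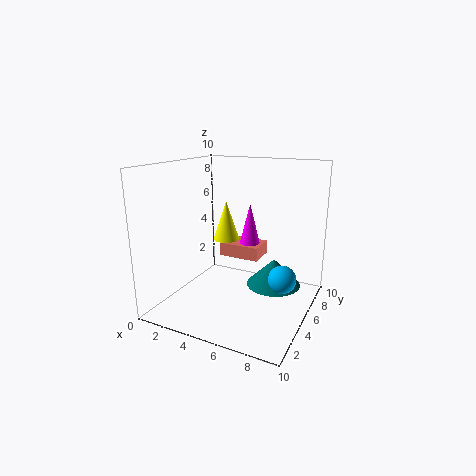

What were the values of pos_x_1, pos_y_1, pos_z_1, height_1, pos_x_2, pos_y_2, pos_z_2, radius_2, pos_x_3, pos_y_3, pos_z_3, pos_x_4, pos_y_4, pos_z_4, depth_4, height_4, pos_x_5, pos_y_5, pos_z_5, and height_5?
pos_x_1 = 3, pos_y_1 = 7, pos_z_1 = 4, height_1 = 3, pos_x_2 = 7, pos_y_2 = 7, pos_z_2 = 1, radius_2 = 2, pos_x_3 = 8, pos_y_3 = 6, pos_z_3 = 2, pos_x_4 = 3, pos_y_4 = 6, pos_z_4 = 3, depth_4 = 2, height_4 = 1, pos_x_5 = 5, pos_y_5 = 7, pos_z_5 = 3, height_5 = 4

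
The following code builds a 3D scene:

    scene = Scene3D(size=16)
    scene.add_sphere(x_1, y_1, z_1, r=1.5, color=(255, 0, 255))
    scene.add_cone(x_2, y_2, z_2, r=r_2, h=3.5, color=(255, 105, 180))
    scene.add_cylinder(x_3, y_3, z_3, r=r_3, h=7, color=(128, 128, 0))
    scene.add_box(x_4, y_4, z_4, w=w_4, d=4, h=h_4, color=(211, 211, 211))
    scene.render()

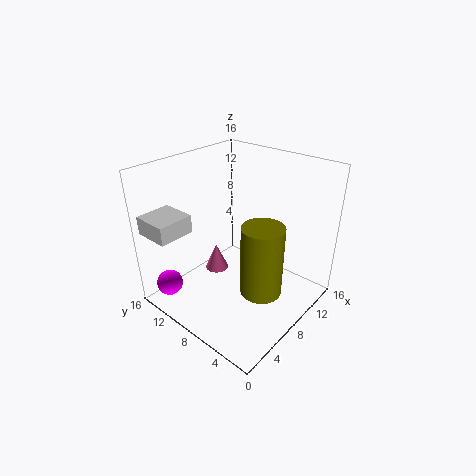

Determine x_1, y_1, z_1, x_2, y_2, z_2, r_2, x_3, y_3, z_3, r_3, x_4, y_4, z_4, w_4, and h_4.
x_1 = 2.5
y_1 = 14
z_1 = 2
x_2 = 10
y_2 = 13.5
z_2 = 0.5
r_2 = 1.5
x_3 = 5
y_3 = 2.5
z_3 = 5.5
r_3 = 2
x_4 = 0.5
y_4 = 11.5
z_4 = 9
w_4 = 4
h_4 = 2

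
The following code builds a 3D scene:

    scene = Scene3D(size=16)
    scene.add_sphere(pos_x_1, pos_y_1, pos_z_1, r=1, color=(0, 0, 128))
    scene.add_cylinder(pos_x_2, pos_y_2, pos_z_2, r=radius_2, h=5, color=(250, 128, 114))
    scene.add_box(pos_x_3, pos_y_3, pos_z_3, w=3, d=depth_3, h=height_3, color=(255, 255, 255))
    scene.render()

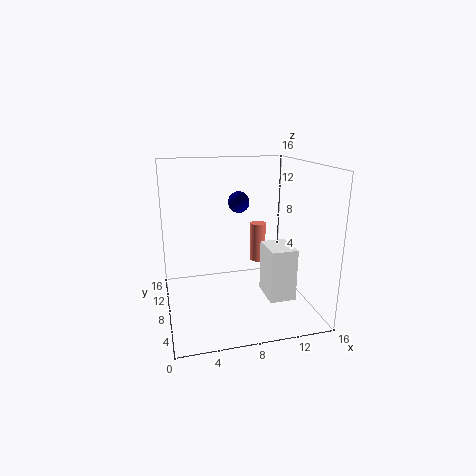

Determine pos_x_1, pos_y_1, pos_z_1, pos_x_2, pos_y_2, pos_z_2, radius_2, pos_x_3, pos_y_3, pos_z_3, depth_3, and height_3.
pos_x_1 = 7
pos_y_1 = 4
pos_z_1 = 13
pos_x_2 = 12
pos_y_2 = 13
pos_z_2 = 3
radius_2 = 1
pos_x_3 = 11
pos_y_3 = 5
pos_z_3 = 1
depth_3 = 4
height_3 = 6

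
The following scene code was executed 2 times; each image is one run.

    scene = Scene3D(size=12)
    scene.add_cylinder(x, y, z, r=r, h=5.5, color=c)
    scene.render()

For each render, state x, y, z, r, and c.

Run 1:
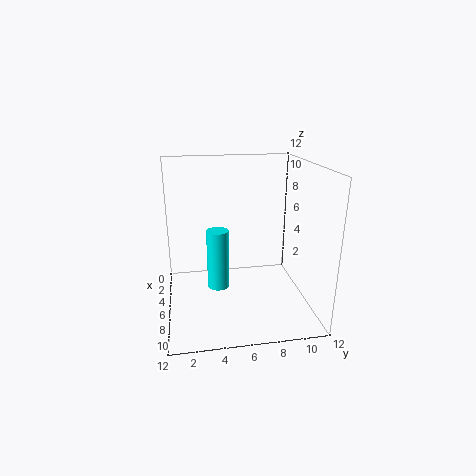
x = 4; y = 4.5; z = 0.5; r = 1; c = 'cyan'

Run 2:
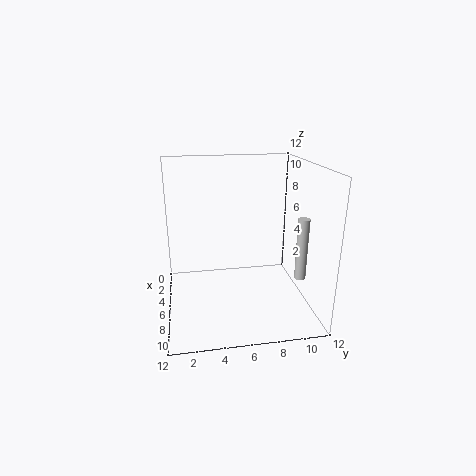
x = 6.5; y = 11.5; z = 2; r = 0.5; c = 'lightgray'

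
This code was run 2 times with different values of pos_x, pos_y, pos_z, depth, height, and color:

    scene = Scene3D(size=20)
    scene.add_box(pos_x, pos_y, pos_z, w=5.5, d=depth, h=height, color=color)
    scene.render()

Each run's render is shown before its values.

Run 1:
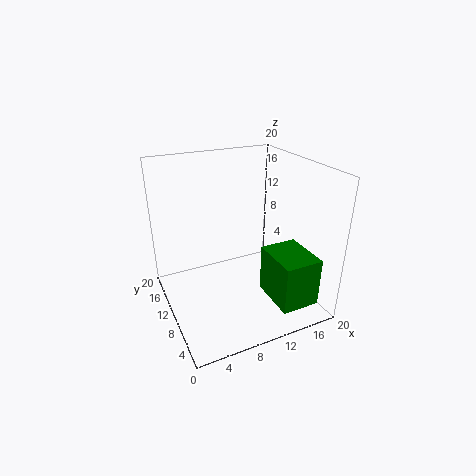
pos_x = 13.5; pos_y = 2.5; pos_z = 1; depth = 7; height = 7; color = 'green'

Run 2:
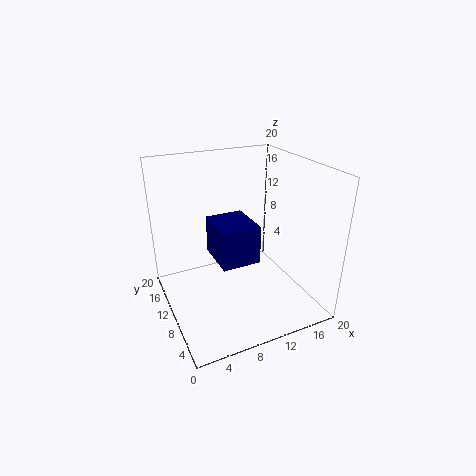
pos_x = 7; pos_y = 8; pos_z = 6.5; depth = 6.5; height = 5.5; color = 'navy'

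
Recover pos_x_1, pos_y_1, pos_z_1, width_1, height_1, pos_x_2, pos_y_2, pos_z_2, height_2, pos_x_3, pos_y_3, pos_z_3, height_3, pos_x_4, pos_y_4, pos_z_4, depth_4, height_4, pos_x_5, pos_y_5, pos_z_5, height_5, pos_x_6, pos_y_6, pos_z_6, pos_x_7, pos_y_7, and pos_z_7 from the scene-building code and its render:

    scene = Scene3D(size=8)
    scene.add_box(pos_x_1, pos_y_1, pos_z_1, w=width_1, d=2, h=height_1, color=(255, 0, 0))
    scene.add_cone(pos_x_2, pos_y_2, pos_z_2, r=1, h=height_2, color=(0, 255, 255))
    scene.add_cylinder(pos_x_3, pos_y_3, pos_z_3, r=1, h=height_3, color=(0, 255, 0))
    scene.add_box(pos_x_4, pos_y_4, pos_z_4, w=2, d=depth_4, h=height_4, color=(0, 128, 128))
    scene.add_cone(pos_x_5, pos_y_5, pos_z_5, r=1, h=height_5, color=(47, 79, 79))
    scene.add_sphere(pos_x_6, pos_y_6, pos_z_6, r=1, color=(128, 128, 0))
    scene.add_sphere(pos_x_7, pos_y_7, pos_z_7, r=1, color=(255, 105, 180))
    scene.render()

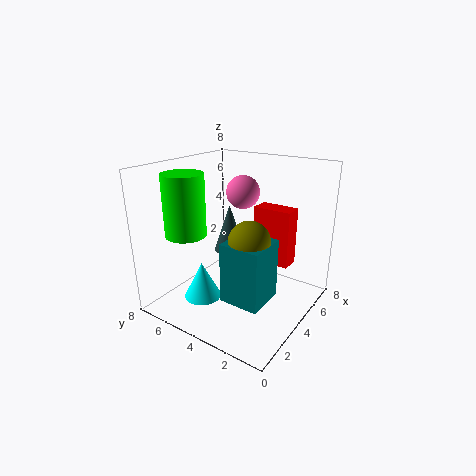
pos_x_1 = 4, pos_y_1 = 1, pos_z_1 = 3, width_1 = 1, height_1 = 3, pos_x_2 = 2, pos_y_2 = 5, pos_z_2 = 1, height_2 = 2, pos_x_3 = 1, pos_y_3 = 5, pos_z_3 = 5, height_3 = 3, pos_x_4 = 1, pos_y_4 = 1, pos_z_4 = 2, depth_4 = 2, height_4 = 3, pos_x_5 = 6, pos_y_5 = 6, pos_z_5 = 2, height_5 = 3, pos_x_6 = 2, pos_y_6 = 2, pos_z_6 = 5, pos_x_7 = 6, pos_y_7 = 5, pos_z_7 = 6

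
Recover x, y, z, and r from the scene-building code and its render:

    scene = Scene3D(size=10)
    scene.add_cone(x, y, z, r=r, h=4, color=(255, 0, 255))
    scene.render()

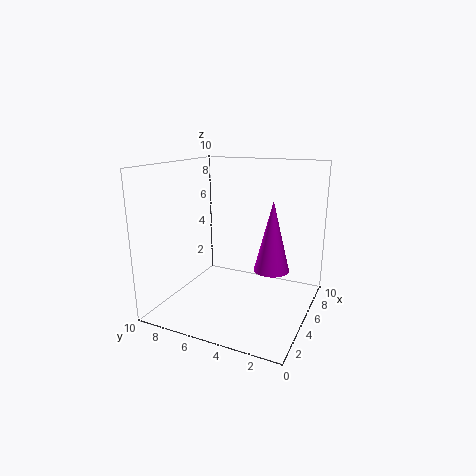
x = 2, y = 1.5, z = 4.5, r = 1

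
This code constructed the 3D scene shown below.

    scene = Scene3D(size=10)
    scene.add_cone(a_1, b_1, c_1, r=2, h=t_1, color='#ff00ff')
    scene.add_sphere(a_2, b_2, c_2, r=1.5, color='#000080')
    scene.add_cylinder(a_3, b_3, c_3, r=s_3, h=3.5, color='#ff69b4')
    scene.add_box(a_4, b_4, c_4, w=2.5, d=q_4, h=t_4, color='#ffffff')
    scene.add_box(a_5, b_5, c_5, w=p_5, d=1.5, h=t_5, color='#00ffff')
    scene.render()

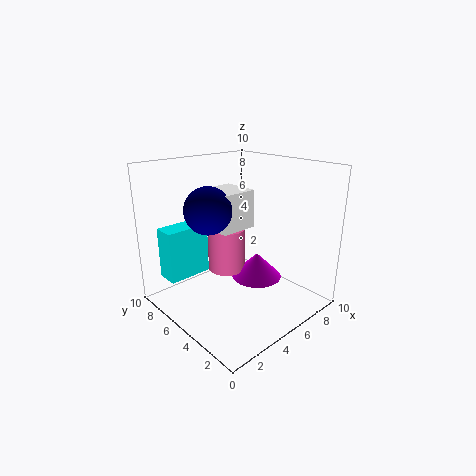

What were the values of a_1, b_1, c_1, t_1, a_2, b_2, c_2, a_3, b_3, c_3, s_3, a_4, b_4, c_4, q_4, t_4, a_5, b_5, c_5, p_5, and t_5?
a_1 = 8, b_1 = 6, c_1 = 0.5, t_1 = 2, a_2 = 2.5, b_2 = 5, c_2 = 7.5, a_3 = 6.5, b_3 = 8, c_3 = 1, s_3 = 1.5, a_4 = 3, b_4 = 4, c_4 = 6, q_4 = 2.5, t_4 = 2.5, a_5 = 0.5, b_5 = 6.5, c_5 = 2.5, p_5 = 3, t_5 = 3.5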